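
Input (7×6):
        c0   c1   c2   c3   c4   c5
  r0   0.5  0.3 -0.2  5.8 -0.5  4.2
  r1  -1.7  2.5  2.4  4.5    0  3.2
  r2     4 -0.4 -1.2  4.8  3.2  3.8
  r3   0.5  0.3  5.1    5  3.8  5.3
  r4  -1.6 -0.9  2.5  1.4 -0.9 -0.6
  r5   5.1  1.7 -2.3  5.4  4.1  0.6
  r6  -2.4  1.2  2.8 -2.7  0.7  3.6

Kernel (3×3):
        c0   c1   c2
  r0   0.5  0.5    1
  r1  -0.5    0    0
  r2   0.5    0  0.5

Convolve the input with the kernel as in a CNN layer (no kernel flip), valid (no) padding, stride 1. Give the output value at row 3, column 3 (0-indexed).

12

The receptive field on the input at this output position is [5 3.8 5.3 / 1.4 -0.9 -0.6 / 5.4 4.1 0.6]. Elementwise product with the kernel and sum: 5·0.5 + 3.8·0.5 + 5.3·1 + 1.4·-0.5 + 5.4·0.5 + 0.6·0.5.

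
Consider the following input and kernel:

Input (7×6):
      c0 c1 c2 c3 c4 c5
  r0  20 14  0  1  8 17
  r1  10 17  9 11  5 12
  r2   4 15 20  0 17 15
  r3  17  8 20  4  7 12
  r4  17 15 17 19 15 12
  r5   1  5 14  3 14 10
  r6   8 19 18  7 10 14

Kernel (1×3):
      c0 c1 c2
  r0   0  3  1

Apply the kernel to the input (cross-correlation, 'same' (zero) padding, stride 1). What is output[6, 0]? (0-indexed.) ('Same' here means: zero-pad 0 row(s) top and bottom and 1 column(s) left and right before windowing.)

43

The receptive field on the zero-padded input at this output position is [0 8 19]. Elementwise product with the kernel and sum: 8·3 + 19·1.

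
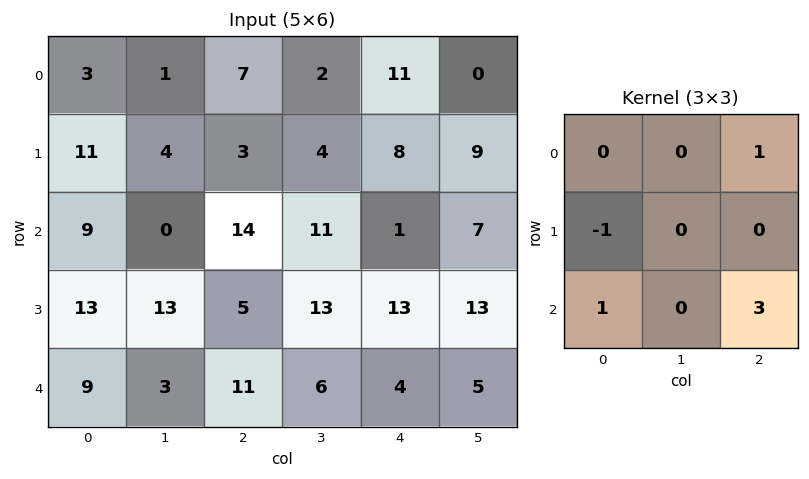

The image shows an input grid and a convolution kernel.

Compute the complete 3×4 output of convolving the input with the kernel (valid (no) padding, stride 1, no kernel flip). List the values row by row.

47 31 25 28
22 56 38 50
43 19 19 15

Output[0,0]: The receptive field on the input at this output position is [3 1 7 / 11 4 3 / 9 0 14]. Elementwise product with the kernel and sum: 7·1 + 11·-1 + 9·1 + 14·3.
Output[0,1]: The receptive field on the input at this output position is [1 7 2 / 4 3 4 / 0 14 11]. Elementwise product with the kernel and sum: 2·1 + 4·-1 + 0·1 + 11·3.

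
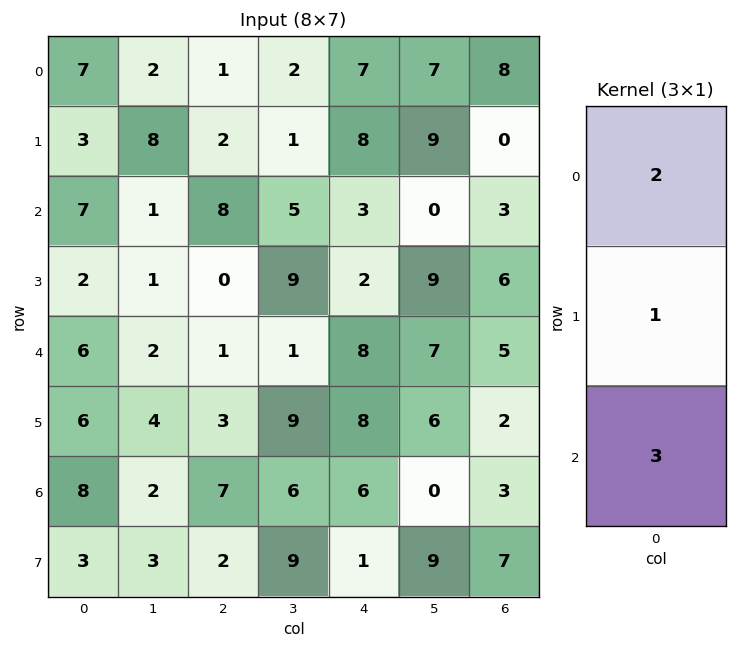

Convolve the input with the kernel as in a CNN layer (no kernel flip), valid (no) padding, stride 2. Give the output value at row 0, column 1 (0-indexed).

The receptive field on the input at this output position is [1 / 2 / 8]. Elementwise product with the kernel and sum: 1·2 + 2·1 + 8·3.

28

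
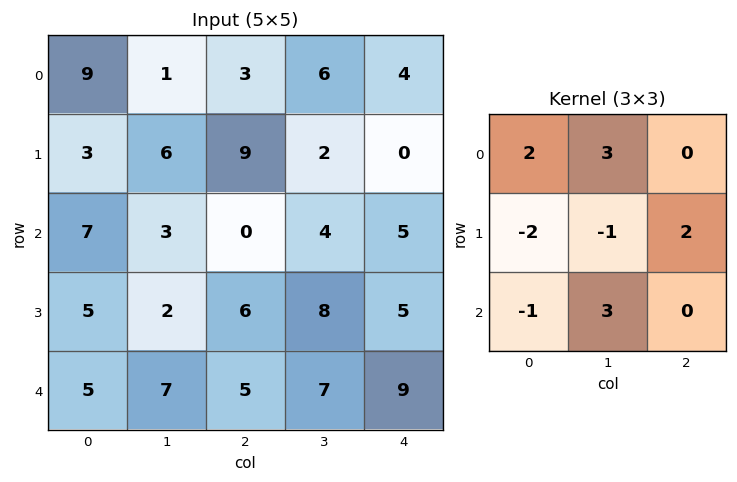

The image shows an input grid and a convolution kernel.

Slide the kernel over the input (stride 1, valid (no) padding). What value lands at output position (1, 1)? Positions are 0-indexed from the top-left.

The receptive field on the input at this output position is [6 9 2 / 3 0 4 / 2 6 8]. Elementwise product with the kernel and sum: 6·2 + 9·3 + 3·-2 + 0·-1 + 4·2 + 2·-1 + 6·3.

57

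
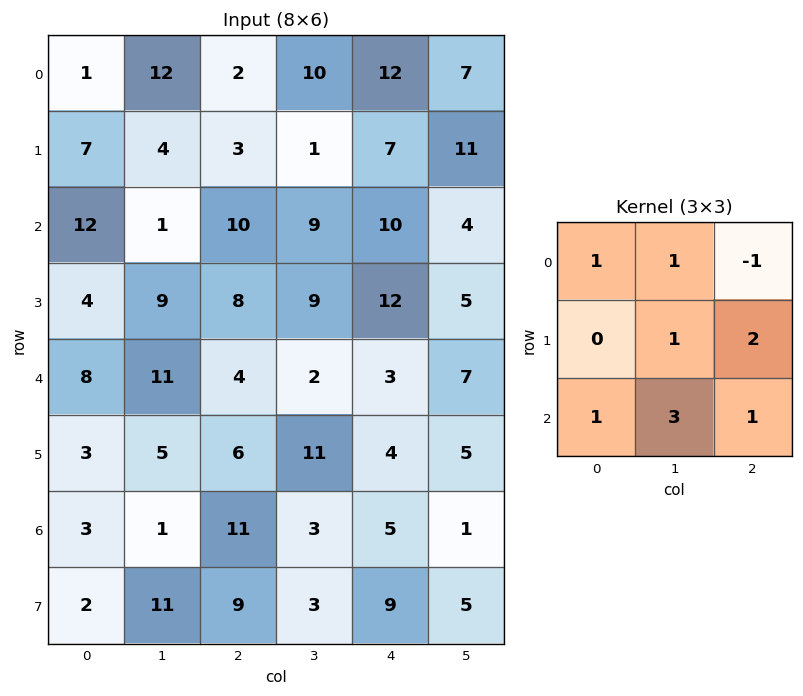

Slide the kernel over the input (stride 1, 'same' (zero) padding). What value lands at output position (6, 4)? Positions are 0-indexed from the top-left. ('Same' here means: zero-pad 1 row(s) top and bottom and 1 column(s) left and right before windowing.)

The receptive field on the zero-padded input at this output position is [11 4 5 / 3 5 1 / 3 9 5]. Elementwise product with the kernel and sum: 11·1 + 4·1 + 5·-1 + 5·1 + 1·2 + 3·1 + 9·3 + 5·1.

52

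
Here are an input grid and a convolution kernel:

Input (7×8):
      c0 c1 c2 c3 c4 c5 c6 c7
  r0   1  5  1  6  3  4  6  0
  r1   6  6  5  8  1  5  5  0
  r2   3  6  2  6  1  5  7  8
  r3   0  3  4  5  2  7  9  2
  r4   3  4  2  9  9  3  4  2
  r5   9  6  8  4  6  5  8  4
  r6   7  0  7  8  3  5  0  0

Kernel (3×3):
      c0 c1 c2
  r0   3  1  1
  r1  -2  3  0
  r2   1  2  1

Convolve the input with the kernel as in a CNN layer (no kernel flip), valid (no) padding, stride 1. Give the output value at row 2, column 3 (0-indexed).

50

The receptive field on the input at this output position is [6 1 5 / 5 2 7 / 9 9 3]. Elementwise product with the kernel and sum: 6·3 + 1·1 + 5·1 + 5·-2 + 2·3 + 9·1 + 9·2 + 3·1.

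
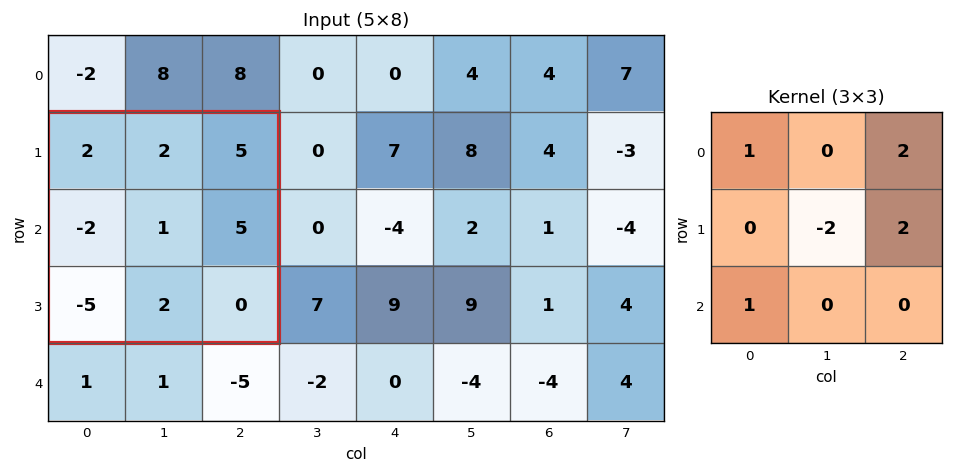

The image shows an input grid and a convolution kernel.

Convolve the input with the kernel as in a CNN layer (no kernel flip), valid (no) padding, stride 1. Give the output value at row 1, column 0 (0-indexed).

The receptive field on the input at this output position is [2 2 5 / -2 1 5 / -5 2 0]. Elementwise product with the kernel and sum: 2·1 + 5·2 + 1·-2 + 5·2 + -5·1.

15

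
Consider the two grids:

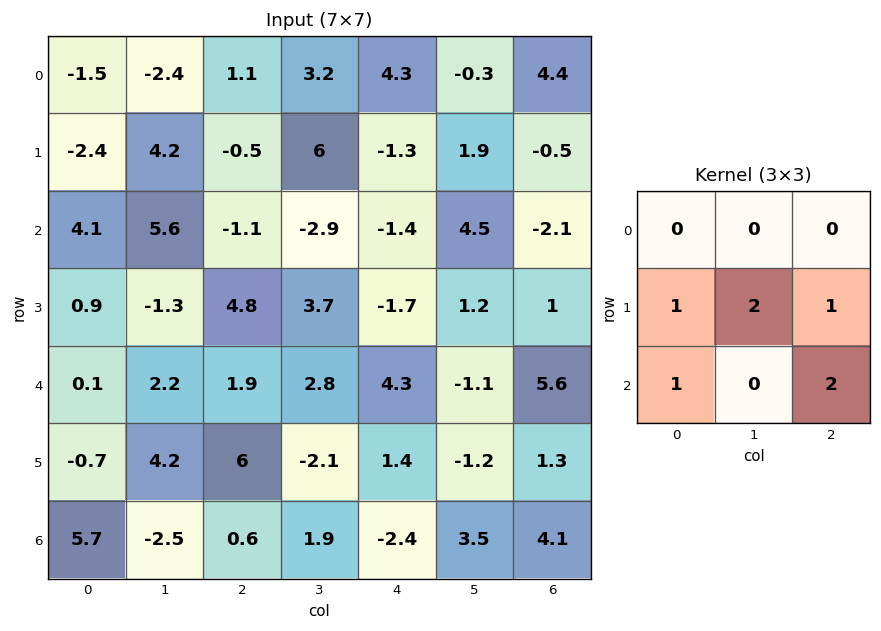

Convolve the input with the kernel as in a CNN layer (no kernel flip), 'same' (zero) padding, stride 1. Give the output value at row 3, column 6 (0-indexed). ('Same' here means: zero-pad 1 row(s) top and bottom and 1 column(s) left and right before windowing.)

The receptive field on the zero-padded input at this output position is [4.5 -2.1 0 / 1.2 1 0 / -1.1 5.6 0]. Elementwise product with the kernel and sum: 1.2·1 + 1·2 + 0·1 + -1.1·1 + 0·2.

2.1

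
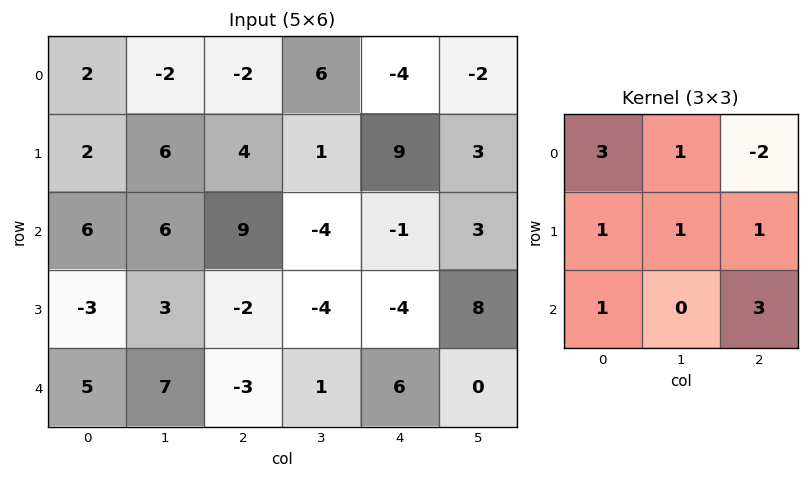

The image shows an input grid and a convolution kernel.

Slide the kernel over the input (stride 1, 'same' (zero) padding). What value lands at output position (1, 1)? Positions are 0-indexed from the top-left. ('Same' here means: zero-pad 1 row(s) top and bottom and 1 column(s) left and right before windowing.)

53

The receptive field on the zero-padded input at this output position is [2 -2 -2 / 2 6 4 / 6 6 9]. Elementwise product with the kernel and sum: 2·3 + -2·1 + -2·-2 + 2·1 + 6·1 + 4·1 + 6·1 + 9·3.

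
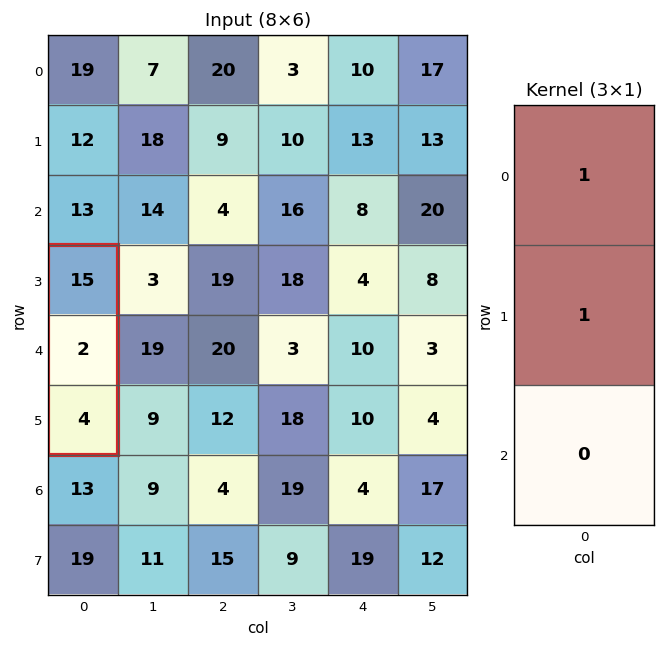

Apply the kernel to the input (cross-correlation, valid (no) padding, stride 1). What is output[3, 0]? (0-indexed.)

The receptive field on the input at this output position is [15 / 2 / 4]. Elementwise product with the kernel and sum: 15·1 + 2·1.

17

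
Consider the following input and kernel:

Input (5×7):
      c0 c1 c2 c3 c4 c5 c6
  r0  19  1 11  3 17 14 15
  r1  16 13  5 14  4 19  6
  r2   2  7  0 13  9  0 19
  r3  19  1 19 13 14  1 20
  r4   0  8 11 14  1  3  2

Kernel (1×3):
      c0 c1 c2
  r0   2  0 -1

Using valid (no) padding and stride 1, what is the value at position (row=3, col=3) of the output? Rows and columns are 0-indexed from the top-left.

25

The receptive field on the input at this output position is [13 14 1]. Elementwise product with the kernel and sum: 13·2 + 1·-1.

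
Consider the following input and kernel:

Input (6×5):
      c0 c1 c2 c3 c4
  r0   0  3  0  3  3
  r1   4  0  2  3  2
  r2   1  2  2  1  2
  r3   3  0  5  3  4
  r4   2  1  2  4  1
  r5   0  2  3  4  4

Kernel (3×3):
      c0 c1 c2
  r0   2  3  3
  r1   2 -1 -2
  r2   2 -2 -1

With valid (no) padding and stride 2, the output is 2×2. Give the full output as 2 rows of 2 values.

Output[0,0]: The receptive field on the input at this output position is [0 3 0 / 4 0 2 / 1 2 2]. Elementwise product with the kernel and sum: 0·2 + 3·3 + 0·3 + 4·2 + 0·-1 + 2·-2 + 1·2 + 2·-2 + 2·-1.
Output[0,1]: The receptive field on the input at this output position is [0 3 3 / 2 3 2 / 2 1 2]. Elementwise product with the kernel and sum: 0·2 + 3·3 + 3·3 + 2·2 + 3·-1 + 2·-2 + 2·2 + 1·-2 + 2·-1.

9 15
10 7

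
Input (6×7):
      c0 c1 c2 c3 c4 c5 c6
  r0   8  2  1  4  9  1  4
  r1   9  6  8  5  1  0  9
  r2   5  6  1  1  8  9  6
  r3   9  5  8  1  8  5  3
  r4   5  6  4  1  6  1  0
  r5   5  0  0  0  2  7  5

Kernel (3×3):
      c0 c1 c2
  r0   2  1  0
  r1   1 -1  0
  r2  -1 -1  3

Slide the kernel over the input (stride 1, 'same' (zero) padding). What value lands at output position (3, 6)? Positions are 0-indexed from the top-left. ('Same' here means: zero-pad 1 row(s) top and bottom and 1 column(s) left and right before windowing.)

The receptive field on the zero-padded input at this output position is [9 6 0 / 5 3 0 / 1 0 0]. Elementwise product with the kernel and sum: 9·2 + 6·1 + 5·1 + 3·-1 + 1·-1 + 0·-1 + 0·3.

25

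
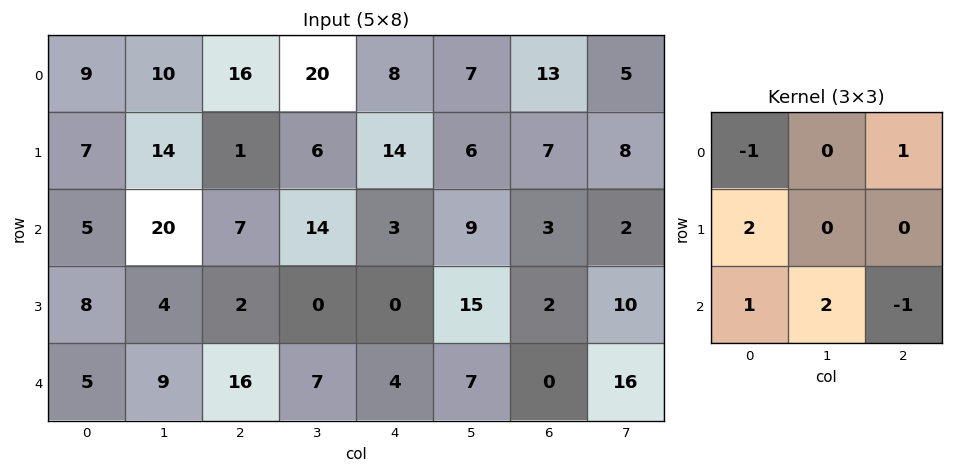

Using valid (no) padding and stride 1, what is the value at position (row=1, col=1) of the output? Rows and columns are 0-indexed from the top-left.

The receptive field on the input at this output position is [14 1 6 / 20 7 14 / 4 2 0]. Elementwise product with the kernel and sum: 14·-1 + 6·1 + 20·2 + 4·1 + 2·2 + 0·-1.

40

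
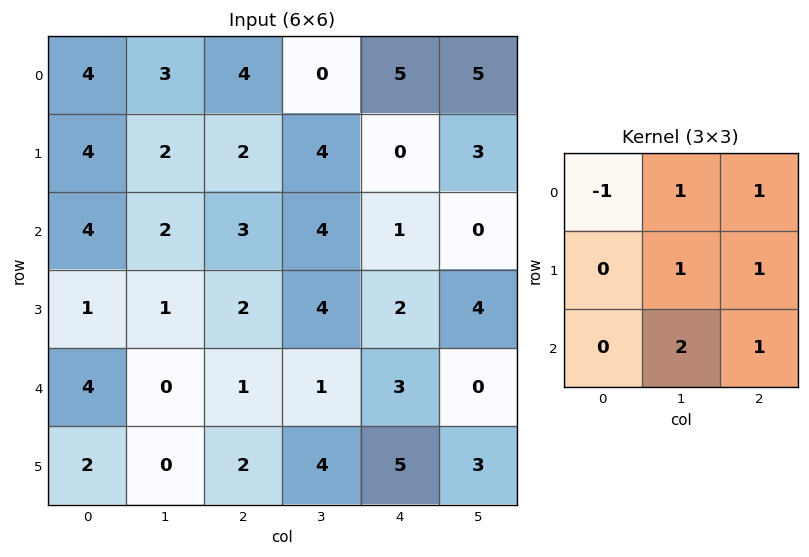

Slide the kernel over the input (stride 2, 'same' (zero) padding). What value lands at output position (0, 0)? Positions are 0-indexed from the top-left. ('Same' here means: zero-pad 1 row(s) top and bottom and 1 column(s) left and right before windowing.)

The receptive field on the zero-padded input at this output position is [0 0 0 / 0 4 3 / 0 4 2]. Elementwise product with the kernel and sum: 0·-1 + 0·1 + 0·1 + 4·1 + 3·1 + 4·2 + 2·1.

17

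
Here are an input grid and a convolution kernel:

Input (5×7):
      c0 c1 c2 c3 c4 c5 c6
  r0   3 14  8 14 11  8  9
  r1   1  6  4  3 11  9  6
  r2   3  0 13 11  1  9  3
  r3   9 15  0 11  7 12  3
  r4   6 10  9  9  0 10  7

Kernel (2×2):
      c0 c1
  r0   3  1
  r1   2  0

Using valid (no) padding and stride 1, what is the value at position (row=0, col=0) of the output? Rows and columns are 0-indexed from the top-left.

25

The receptive field on the input at this output position is [3 14 / 1 6]. Elementwise product with the kernel and sum: 3·3 + 14·1 + 1·2.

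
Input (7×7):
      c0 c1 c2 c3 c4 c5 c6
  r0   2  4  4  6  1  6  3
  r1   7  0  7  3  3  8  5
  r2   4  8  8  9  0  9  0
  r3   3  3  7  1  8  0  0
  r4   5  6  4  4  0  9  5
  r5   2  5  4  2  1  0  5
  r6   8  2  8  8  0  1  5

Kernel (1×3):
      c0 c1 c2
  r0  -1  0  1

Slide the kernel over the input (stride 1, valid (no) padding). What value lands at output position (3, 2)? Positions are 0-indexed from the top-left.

The receptive field on the input at this output position is [7 1 8]. Elementwise product with the kernel and sum: 7·-1 + 8·1.

1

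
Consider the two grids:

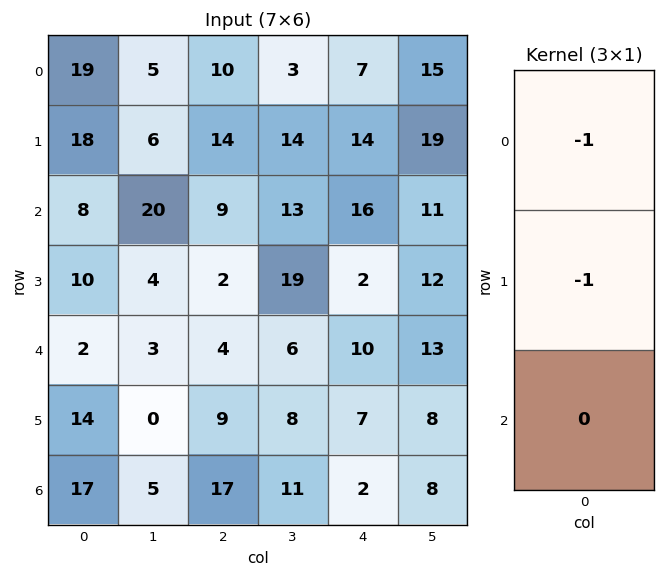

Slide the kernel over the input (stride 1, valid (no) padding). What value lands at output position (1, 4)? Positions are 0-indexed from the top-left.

The receptive field on the input at this output position is [14 / 16 / 2]. Elementwise product with the kernel and sum: 14·-1 + 16·-1.

-30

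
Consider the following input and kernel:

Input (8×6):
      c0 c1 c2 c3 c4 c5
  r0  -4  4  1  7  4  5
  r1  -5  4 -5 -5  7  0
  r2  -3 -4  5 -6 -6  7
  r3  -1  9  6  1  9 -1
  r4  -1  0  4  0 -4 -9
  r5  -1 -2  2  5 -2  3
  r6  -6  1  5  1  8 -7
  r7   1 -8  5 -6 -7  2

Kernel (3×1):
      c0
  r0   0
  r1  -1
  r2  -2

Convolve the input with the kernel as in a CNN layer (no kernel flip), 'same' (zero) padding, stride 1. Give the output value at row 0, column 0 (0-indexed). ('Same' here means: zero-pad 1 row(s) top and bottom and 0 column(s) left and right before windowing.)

14

The receptive field on the zero-padded input at this output position is [0 / -4 / -5]. Elementwise product with the kernel and sum: -4·-1 + -5·-2.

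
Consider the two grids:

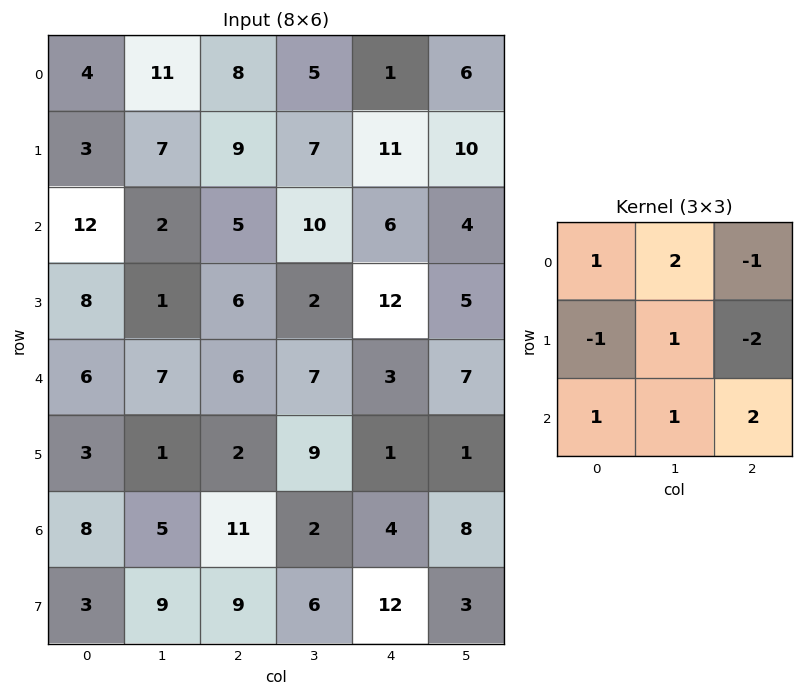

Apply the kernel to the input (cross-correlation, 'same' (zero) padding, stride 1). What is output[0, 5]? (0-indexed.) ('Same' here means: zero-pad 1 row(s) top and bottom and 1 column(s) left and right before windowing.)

The receptive field on the zero-padded input at this output position is [0 0 0 / 1 6 0 / 11 10 0]. Elementwise product with the kernel and sum: 0·1 + 0·2 + 0·-1 + 1·-1 + 6·1 + 0·-2 + 11·1 + 10·1 + 0·2.

26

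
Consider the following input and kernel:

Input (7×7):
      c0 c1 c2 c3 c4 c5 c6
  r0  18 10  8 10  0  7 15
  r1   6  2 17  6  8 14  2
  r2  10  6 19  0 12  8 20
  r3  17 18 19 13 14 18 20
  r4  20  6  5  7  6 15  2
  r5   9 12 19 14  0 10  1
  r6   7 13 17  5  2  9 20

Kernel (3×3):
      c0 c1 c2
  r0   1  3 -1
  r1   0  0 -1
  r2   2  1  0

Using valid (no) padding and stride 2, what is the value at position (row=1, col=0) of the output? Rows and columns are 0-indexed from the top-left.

36

The receptive field on the input at this output position is [10 6 19 / 17 18 19 / 20 6 5]. Elementwise product with the kernel and sum: 10·1 + 6·3 + 19·-1 + 19·-1 + 20·2 + 6·1.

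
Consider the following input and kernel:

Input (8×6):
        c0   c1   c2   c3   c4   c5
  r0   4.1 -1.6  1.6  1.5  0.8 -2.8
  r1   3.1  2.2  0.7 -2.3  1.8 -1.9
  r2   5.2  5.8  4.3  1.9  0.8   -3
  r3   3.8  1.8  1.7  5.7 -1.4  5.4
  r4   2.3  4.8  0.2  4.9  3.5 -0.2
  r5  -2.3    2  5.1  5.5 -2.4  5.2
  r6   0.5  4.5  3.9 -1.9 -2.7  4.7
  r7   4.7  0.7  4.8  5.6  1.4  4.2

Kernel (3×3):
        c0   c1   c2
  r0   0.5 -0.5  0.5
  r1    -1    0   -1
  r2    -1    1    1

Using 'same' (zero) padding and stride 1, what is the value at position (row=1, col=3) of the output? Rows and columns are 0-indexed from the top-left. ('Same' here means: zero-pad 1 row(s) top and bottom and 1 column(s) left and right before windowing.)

The receptive field on the zero-padded input at this output position is [1.6 1.5 0.8 / 0.7 -2.3 1.8 / 4.3 1.9 0.8]. Elementwise product with the kernel and sum: 1.6·0.5 + 1.5·-0.5 + 0.8·0.5 + 0.7·-1 + 1.8·-1 + 4.3·-1 + 1.9·1 + 0.8·1.

-3.65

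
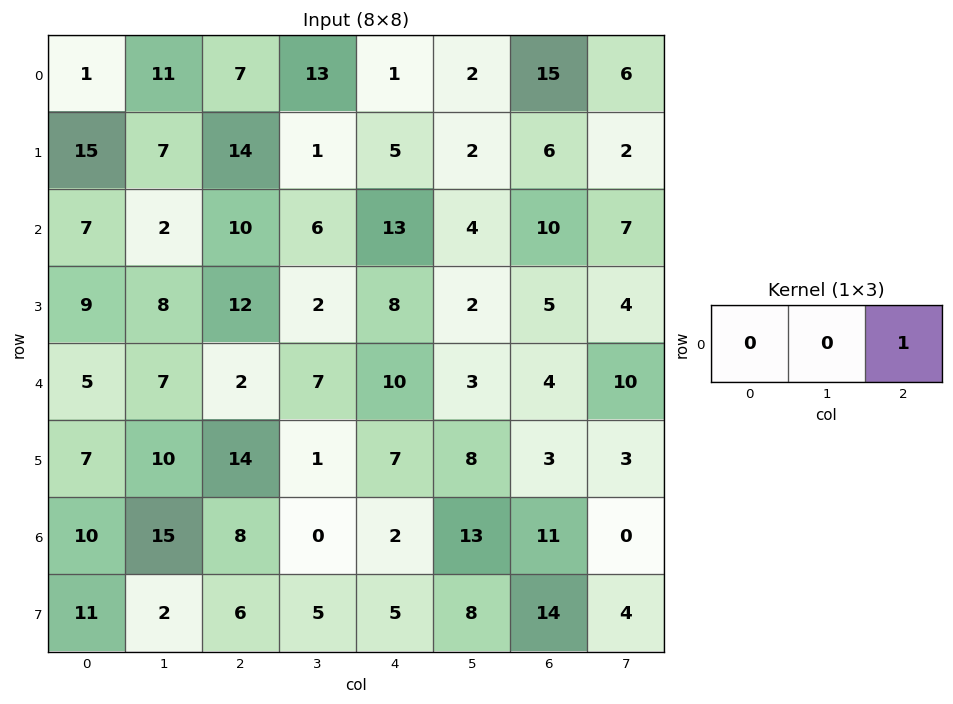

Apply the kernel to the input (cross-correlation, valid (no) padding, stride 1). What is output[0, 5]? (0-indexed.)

6

The receptive field on the input at this output position is [2 15 6]. Elementwise product with the kernel and sum: 6·1.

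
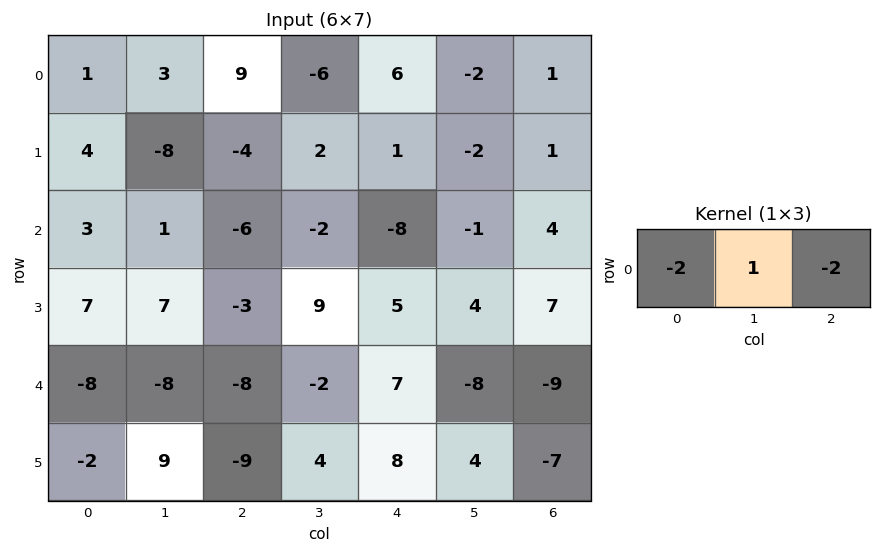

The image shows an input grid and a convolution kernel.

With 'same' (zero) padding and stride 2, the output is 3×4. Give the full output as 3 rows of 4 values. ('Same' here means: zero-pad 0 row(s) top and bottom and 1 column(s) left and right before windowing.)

Output[0,0]: The receptive field on the zero-padded input at this output position is [0 1 3]. Elementwise product with the kernel and sum: 0·-2 + 1·1 + 3·-2.
Output[0,1]: The receptive field on the zero-padded input at this output position is [3 9 -6]. Elementwise product with the kernel and sum: 3·-2 + 9·1 + -6·-2.

-5 15 22 5
1 -4 -2 6
8 12 27 7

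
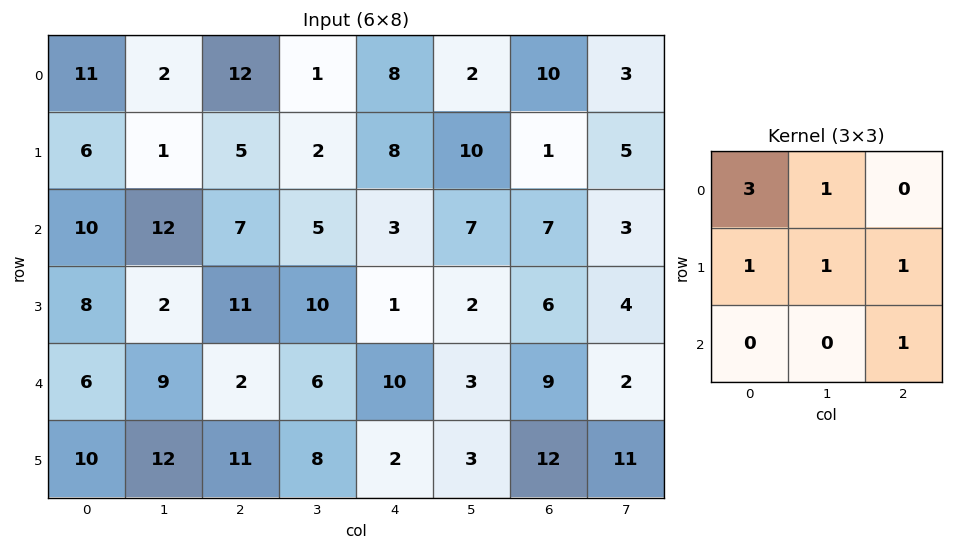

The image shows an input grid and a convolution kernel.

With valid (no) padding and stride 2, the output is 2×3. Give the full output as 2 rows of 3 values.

54 55 52
65 58 34

Output[0,0]: The receptive field on the input at this output position is [11 2 12 / 6 1 5 / 10 12 7]. Elementwise product with the kernel and sum: 11·3 + 2·1 + 6·1 + 1·1 + 5·1 + 7·1.
Output[0,1]: The receptive field on the input at this output position is [12 1 8 / 5 2 8 / 7 5 3]. Elementwise product with the kernel and sum: 12·3 + 1·1 + 5·1 + 2·1 + 8·1 + 3·1.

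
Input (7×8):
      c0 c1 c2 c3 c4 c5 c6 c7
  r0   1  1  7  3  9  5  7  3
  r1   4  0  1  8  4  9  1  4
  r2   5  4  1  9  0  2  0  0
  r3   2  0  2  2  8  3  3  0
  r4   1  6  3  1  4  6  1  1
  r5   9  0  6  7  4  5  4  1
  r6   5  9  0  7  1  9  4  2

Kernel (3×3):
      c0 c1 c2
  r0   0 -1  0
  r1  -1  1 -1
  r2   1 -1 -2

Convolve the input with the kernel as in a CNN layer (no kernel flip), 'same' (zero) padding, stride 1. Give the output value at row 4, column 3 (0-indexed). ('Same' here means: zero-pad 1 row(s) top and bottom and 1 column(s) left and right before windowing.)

-17

The receptive field on the zero-padded input at this output position is [2 2 8 / 3 1 4 / 6 7 4]. Elementwise product with the kernel and sum: 2·-1 + 3·-1 + 1·1 + 4·-1 + 6·1 + 7·-1 + 4·-2.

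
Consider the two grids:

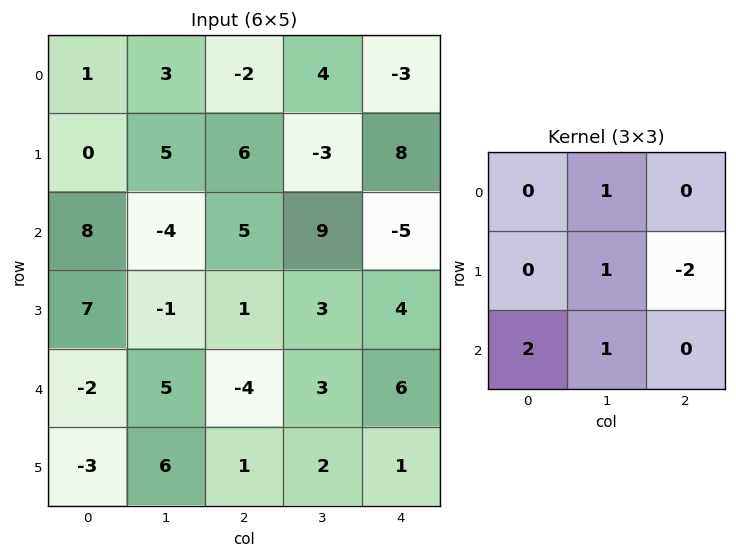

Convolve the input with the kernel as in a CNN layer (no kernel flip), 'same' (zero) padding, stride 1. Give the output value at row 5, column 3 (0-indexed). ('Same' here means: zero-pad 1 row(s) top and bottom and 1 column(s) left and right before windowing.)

The receptive field on the zero-padded input at this output position is [-4 3 6 / 1 2 1 / 0 0 0]. Elementwise product with the kernel and sum: 3·1 + 2·1 + 1·-2 + 0·2 + 0·1.

3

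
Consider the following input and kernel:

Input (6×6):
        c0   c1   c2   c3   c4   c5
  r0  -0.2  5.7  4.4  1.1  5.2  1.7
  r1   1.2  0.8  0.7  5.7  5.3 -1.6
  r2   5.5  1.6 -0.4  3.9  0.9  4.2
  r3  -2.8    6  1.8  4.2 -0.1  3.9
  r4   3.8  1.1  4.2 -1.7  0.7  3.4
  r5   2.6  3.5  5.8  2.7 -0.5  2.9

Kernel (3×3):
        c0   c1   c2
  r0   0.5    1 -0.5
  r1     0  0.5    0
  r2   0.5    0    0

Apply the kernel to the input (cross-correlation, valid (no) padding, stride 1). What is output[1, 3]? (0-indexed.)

11.5

The receptive field on the input at this output position is [5.7 5.3 -1.6 / 3.9 0.9 4.2 / 4.2 -0.1 3.9]. Elementwise product with the kernel and sum: 5.7·0.5 + 5.3·1 + -1.6·-0.5 + 0.9·0.5 + 4.2·0.5.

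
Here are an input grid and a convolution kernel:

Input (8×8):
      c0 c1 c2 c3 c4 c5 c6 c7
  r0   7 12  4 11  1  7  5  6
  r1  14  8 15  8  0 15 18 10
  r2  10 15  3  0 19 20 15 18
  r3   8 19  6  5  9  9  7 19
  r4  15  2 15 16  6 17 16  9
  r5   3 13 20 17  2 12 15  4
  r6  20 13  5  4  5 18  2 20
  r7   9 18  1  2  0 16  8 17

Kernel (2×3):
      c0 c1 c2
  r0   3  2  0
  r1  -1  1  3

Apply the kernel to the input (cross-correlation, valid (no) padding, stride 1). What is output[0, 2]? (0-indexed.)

The receptive field on the input at this output position is [4 11 1 / 15 8 0]. Elementwise product with the kernel and sum: 4·3 + 11·2 + 15·-1 + 8·1 + 0·3.

27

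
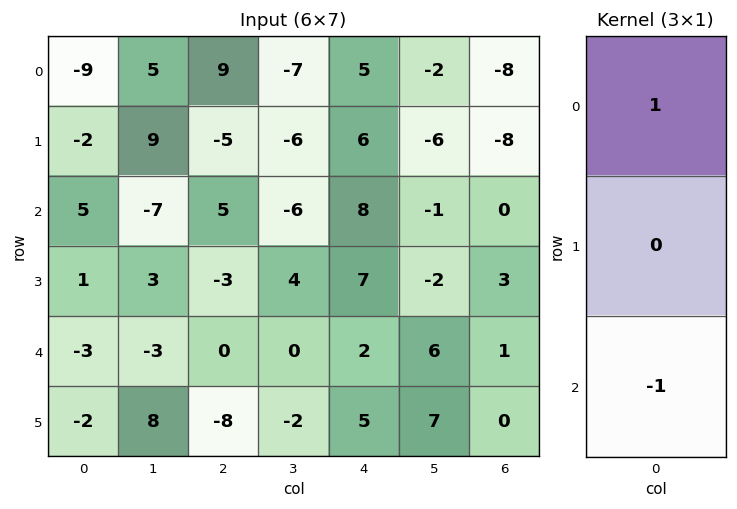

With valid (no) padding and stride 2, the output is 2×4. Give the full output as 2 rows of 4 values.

Output[0,0]: The receptive field on the input at this output position is [-9 / -2 / 5]. Elementwise product with the kernel and sum: -9·1 + 5·-1.
Output[0,1]: The receptive field on the input at this output position is [9 / -5 / 5]. Elementwise product with the kernel and sum: 9·1 + 5·-1.

-14 4 -3 -8
8 5 6 -1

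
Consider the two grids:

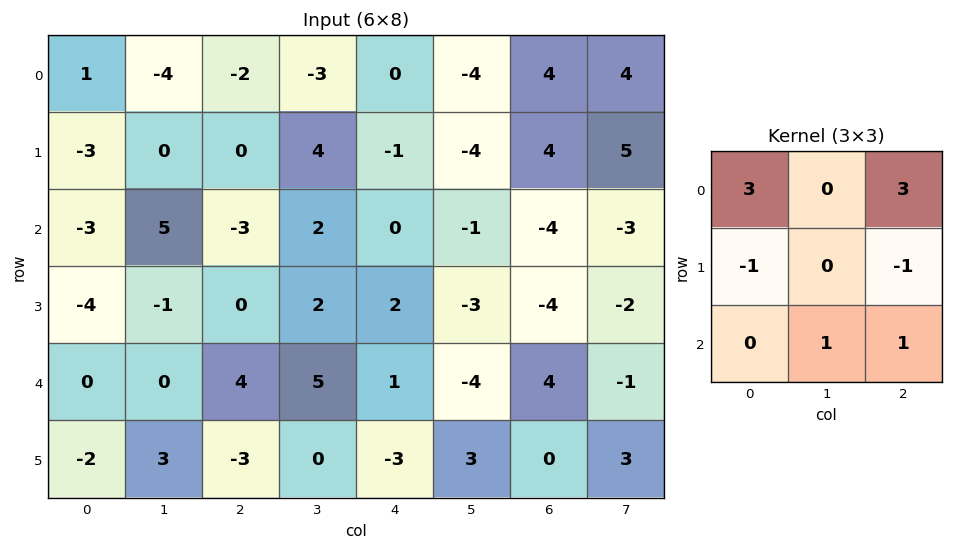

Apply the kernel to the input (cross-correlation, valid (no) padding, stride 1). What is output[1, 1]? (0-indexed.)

7

The receptive field on the input at this output position is [0 0 4 / 5 -3 2 / -1 0 2]. Elementwise product with the kernel and sum: 0·3 + 4·3 + 5·-1 + 2·-1 + 0·1 + 2·1.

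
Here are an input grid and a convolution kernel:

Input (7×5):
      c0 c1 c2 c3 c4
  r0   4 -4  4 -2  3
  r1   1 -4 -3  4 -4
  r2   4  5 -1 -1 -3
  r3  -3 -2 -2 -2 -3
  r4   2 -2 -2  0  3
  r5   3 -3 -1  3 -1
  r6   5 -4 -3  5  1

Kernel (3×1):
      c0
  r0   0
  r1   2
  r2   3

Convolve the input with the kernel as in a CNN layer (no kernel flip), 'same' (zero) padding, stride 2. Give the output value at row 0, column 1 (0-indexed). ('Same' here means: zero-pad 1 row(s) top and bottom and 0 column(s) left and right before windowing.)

The receptive field on the zero-padded input at this output position is [0 / 4 / -3]. Elementwise product with the kernel and sum: 4·2 + -3·3.

-1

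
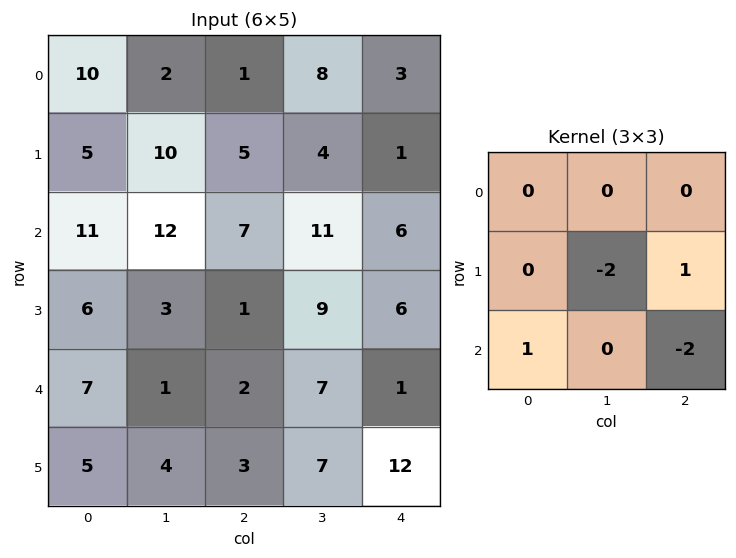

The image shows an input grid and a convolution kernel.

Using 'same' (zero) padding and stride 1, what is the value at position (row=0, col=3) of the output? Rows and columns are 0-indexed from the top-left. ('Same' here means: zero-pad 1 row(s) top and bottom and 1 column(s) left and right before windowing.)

The receptive field on the zero-padded input at this output position is [0 0 0 / 1 8 3 / 5 4 1]. Elementwise product with the kernel and sum: 8·-2 + 3·1 + 5·1 + 1·-2.

-10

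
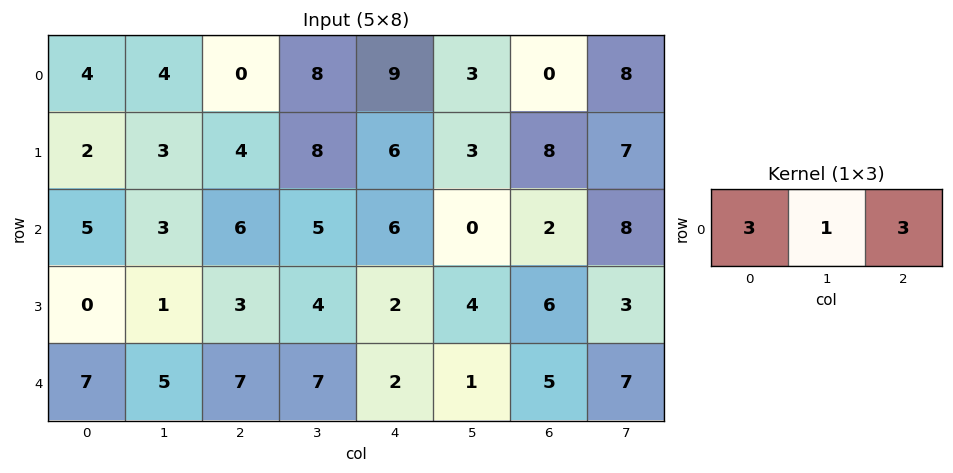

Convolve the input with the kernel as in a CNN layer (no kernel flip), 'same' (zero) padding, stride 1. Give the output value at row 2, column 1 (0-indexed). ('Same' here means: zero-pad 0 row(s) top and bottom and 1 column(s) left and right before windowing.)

The receptive field on the zero-padded input at this output position is [5 3 6]. Elementwise product with the kernel and sum: 5·3 + 3·1 + 6·3.

36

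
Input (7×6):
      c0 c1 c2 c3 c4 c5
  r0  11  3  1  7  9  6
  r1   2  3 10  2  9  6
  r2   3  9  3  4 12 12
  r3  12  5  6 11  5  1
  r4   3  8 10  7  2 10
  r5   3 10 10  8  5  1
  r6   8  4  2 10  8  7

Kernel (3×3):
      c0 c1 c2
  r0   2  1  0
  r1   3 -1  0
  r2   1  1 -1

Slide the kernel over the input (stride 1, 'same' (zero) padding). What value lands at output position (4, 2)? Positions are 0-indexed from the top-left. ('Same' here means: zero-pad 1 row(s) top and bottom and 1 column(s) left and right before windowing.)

The receptive field on the zero-padded input at this output position is [5 6 11 / 8 10 7 / 10 10 8]. Elementwise product with the kernel and sum: 5·2 + 6·1 + 8·3 + 10·-1 + 10·1 + 10·1 + 8·-1.

42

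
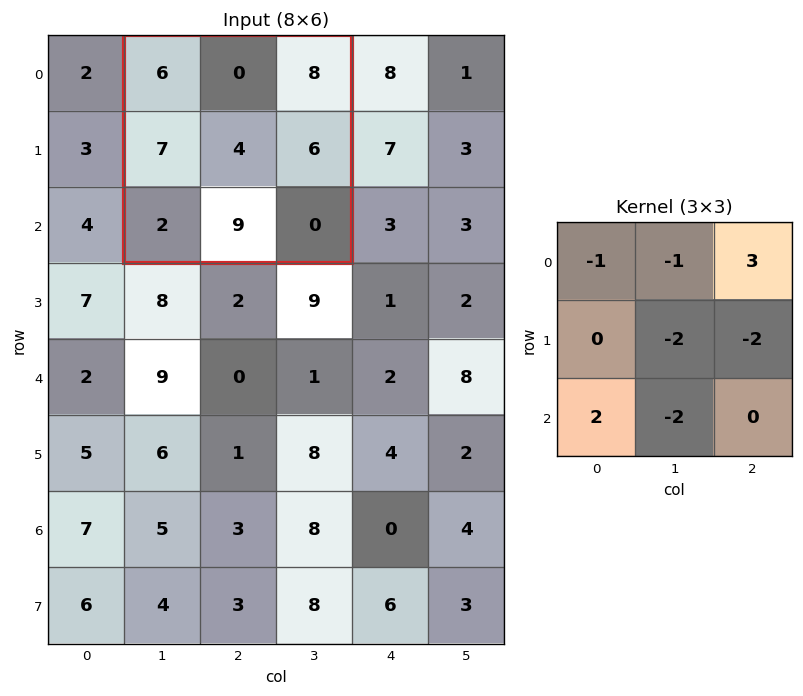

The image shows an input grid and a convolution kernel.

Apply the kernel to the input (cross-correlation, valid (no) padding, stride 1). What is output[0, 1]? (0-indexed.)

The receptive field on the input at this output position is [6 0 8 / 7 4 6 / 2 9 0]. Elementwise product with the kernel and sum: 6·-1 + 0·-1 + 8·3 + 4·-2 + 6·-2 + 2·2 + 9·-2.

-16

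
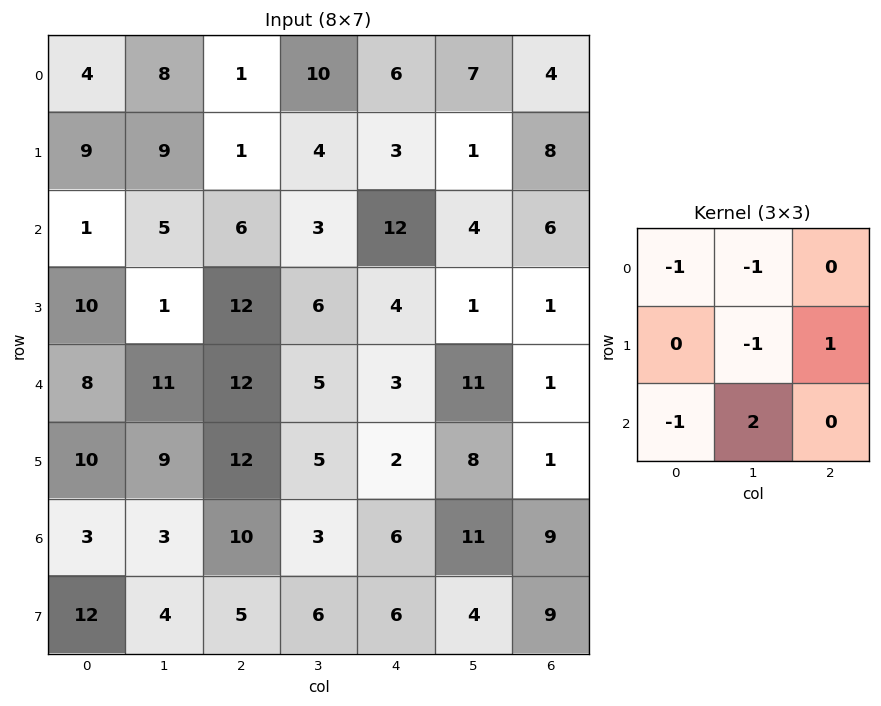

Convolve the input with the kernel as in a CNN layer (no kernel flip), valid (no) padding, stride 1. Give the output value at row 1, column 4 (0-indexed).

-4

The receptive field on the input at this output position is [3 1 8 / 12 4 6 / 4 1 1]. Elementwise product with the kernel and sum: 3·-1 + 1·-1 + 4·-1 + 6·1 + 4·-1 + 1·2.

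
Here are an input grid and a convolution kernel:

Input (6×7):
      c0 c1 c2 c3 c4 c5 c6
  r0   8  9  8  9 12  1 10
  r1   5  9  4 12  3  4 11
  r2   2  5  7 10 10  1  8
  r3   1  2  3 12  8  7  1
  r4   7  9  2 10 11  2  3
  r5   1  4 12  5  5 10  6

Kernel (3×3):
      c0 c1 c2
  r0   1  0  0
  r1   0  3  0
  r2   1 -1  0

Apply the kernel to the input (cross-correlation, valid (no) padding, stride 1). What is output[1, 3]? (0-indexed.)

The receptive field on the input at this output position is [12 3 4 / 10 10 1 / 12 8 7]. Elementwise product with the kernel and sum: 12·1 + 10·3 + 12·1 + 8·-1.

46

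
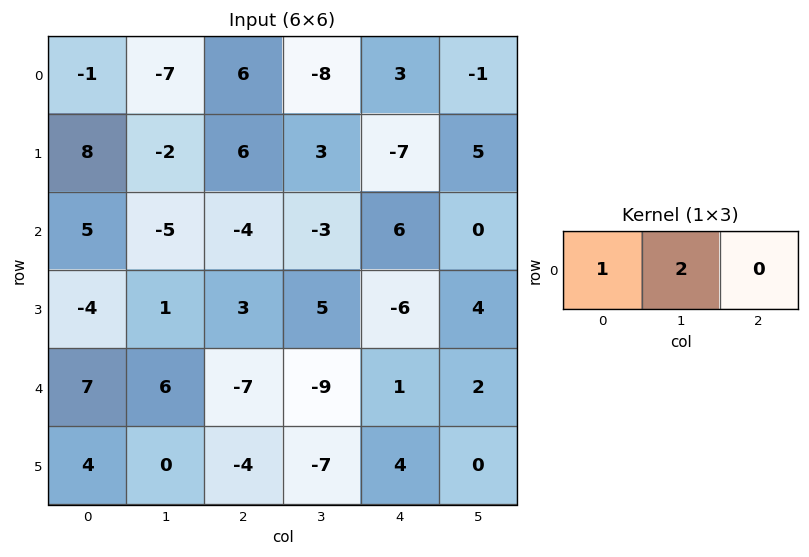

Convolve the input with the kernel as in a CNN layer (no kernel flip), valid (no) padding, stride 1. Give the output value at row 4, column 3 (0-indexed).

The receptive field on the input at this output position is [-9 1 2]. Elementwise product with the kernel and sum: -9·1 + 1·2.

-7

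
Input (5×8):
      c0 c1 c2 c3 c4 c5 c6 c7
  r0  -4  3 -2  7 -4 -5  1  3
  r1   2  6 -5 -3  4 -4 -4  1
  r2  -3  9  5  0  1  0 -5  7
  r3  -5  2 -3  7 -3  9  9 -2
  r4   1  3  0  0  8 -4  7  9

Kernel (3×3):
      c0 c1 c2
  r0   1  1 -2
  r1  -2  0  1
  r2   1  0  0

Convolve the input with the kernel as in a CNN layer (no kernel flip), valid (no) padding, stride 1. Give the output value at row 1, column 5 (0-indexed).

6

The receptive field on the input at this output position is [-4 -4 1 / 0 -5 7 / 9 9 -2]. Elementwise product with the kernel and sum: -4·1 + -4·1 + 1·-2 + 0·-2 + 7·1 + 9·1.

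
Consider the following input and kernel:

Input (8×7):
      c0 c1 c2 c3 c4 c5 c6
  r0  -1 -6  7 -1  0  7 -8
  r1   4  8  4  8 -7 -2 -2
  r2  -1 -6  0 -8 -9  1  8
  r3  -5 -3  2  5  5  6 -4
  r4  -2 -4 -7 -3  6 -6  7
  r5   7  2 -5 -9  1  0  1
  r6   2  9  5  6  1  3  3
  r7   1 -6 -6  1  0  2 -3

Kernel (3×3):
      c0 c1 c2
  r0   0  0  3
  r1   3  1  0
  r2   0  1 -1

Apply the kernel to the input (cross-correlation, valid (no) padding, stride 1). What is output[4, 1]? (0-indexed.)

The receptive field on the input at this output position is [-4 -7 -3 / 2 -5 -9 / 9 5 6]. Elementwise product with the kernel and sum: -3·3 + 2·3 + -5·1 + 5·1 + 6·-1.

-9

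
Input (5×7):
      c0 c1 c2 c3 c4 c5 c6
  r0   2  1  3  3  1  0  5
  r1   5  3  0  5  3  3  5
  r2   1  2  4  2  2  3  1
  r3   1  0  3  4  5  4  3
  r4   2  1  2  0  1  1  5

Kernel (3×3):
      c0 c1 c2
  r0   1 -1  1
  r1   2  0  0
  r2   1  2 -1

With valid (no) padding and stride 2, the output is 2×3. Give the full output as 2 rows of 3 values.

Output[0,0]: The receptive field on the input at this output position is [2 1 3 / 5 3 0 / 1 2 4]. Elementwise product with the kernel and sum: 2·1 + 1·-1 + 3·1 + 5·2 + 1·1 + 2·2 + 4·-1.

15 7 19
7 11 8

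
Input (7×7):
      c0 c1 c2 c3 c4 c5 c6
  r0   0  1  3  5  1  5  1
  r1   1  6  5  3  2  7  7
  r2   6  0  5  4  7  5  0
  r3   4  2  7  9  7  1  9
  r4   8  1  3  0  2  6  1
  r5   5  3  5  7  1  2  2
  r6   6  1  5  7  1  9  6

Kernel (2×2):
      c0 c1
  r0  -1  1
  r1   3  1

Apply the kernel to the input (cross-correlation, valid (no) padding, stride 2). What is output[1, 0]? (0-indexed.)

8

The receptive field on the input at this output position is [6 0 / 4 2]. Elementwise product with the kernel and sum: 6·-1 + 0·1 + 4·3 + 2·1.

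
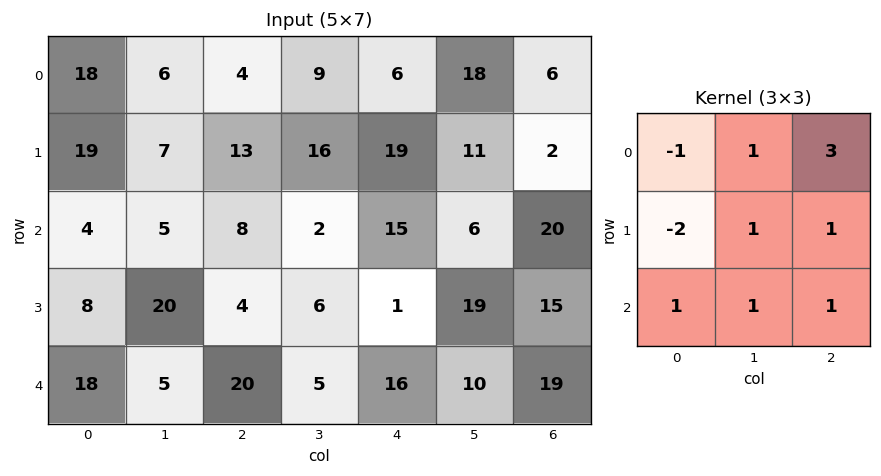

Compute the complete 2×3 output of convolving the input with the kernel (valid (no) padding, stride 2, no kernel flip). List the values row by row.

Output[0,0]: The receptive field on the input at this output position is [18 6 4 / 19 7 13 / 4 5 8]. Elementwise product with the kernel and sum: 18·-1 + 6·1 + 4·3 + 19·-2 + 7·1 + 13·1 + 4·1 + 5·1 + 8·1.
Output[0,1]: The receptive field on the input at this output position is [4 9 6 / 13 16 19 / 8 2 15]. Elementwise product with the kernel and sum: 4·-1 + 9·1 + 6·3 + 13·-2 + 16·1 + 19·1 + 8·1 + 2·1 + 15·1.

-1 57 46
76 79 128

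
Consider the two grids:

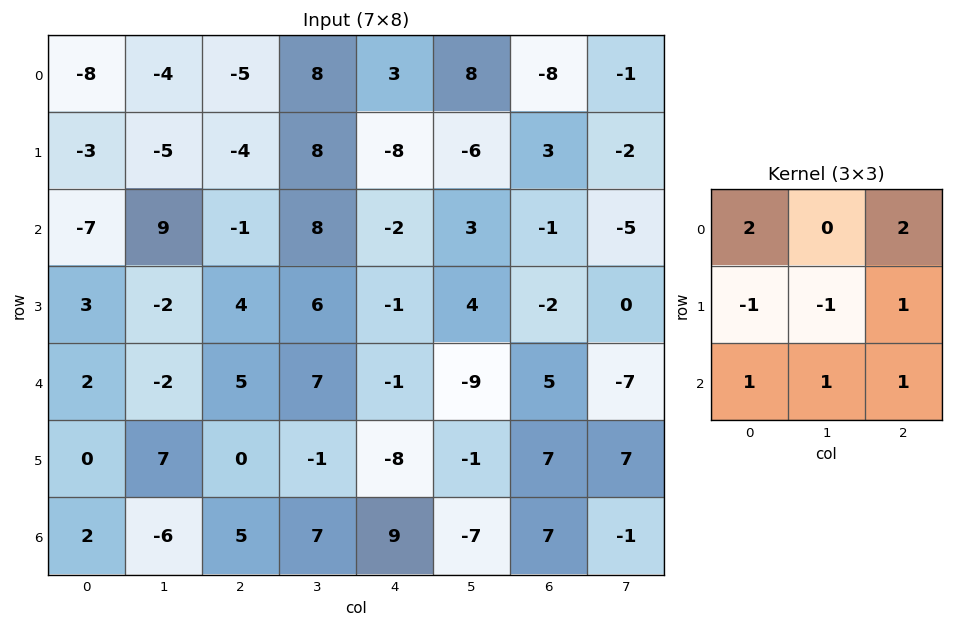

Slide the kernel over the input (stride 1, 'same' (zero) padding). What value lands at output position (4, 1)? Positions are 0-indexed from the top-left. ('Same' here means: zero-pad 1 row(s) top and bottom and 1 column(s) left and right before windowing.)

26

The receptive field on the zero-padded input at this output position is [3 -2 4 / 2 -2 5 / 0 7 0]. Elementwise product with the kernel and sum: 3·2 + 4·2 + 2·-1 + -2·-1 + 5·1 + 0·1 + 7·1 + 0·1.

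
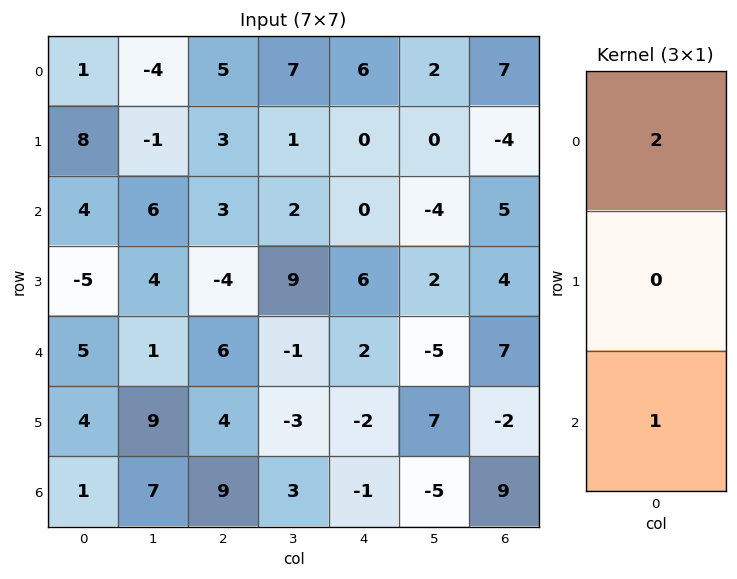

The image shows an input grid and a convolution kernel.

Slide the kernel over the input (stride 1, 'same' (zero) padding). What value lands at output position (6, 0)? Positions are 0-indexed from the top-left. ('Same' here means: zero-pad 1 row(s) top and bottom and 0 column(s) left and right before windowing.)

8

The receptive field on the zero-padded input at this output position is [4 / 1 / 0]. Elementwise product with the kernel and sum: 4·2 + 0·1.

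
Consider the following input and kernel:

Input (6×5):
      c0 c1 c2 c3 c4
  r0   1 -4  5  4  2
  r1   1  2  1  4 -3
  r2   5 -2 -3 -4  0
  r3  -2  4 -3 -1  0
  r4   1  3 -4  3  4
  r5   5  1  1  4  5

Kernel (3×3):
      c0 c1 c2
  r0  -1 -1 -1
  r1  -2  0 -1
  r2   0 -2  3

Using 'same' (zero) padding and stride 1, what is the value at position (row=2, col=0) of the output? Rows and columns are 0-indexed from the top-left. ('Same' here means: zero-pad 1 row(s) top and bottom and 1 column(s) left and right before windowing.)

15

The receptive field on the zero-padded input at this output position is [0 1 2 / 0 5 -2 / 0 -2 4]. Elementwise product with the kernel and sum: 0·-1 + 1·-1 + 2·-1 + 0·-2 + -2·-1 + -2·-2 + 4·3.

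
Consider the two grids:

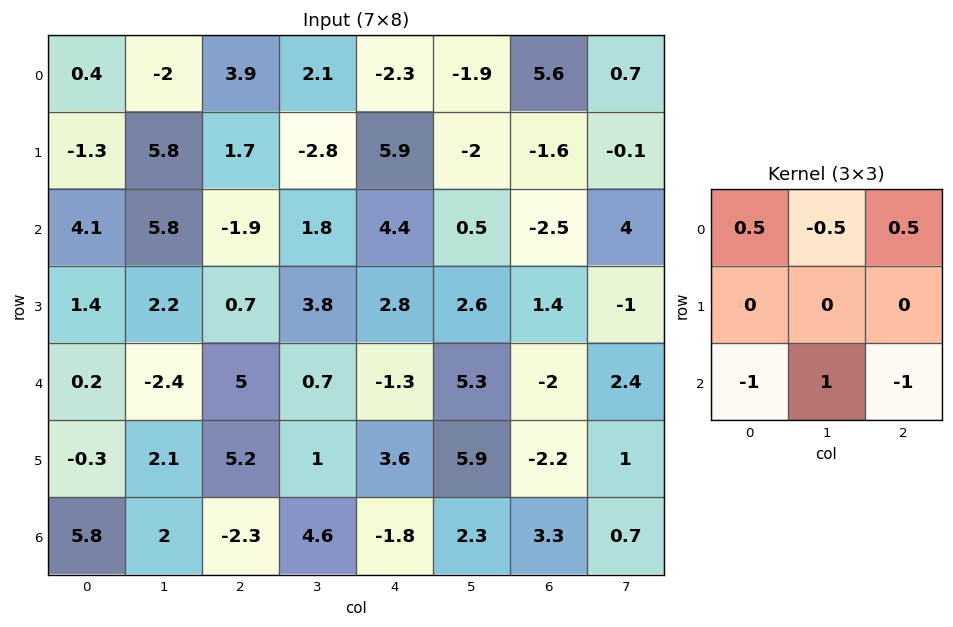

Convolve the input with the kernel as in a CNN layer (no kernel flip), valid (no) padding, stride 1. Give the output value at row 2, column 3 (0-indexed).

The receptive field on the input at this output position is [1.8 4.4 0.5 / 3.8 2.8 2.6 / 0.7 -1.3 5.3]. Elementwise product with the kernel and sum: 1.8·0.5 + 4.4·-0.5 + 0.5·0.5 + 0.7·-1 + -1.3·1 + 5.3·-1.

-8.35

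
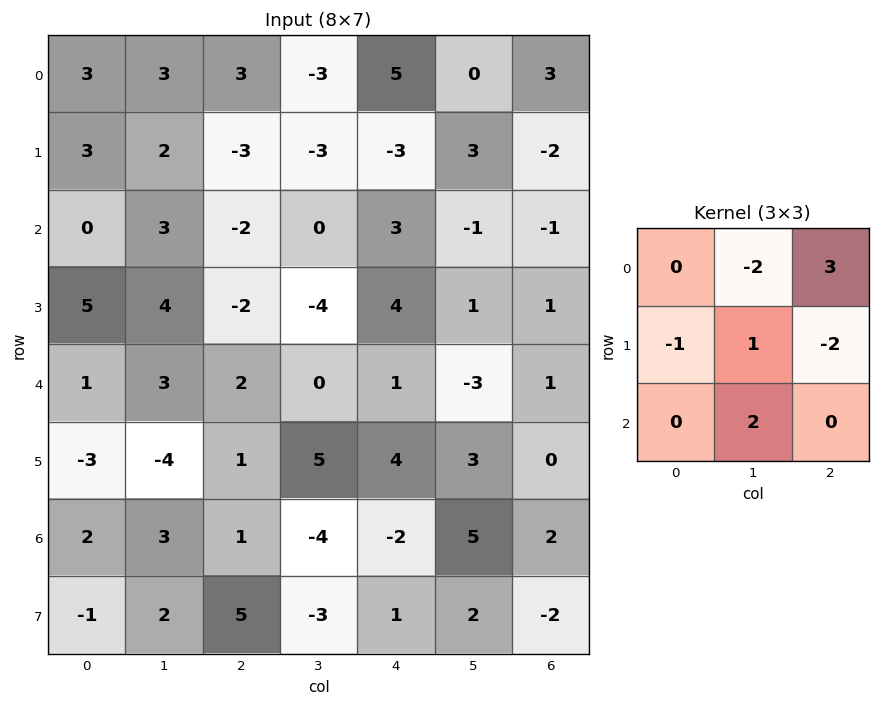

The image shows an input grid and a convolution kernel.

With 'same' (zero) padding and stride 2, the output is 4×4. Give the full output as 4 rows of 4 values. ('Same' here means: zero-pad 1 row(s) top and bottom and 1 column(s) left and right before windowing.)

3 0 2 -1
4 -12 28 6
-9 -7 10 2
-12 29 -5 -7

Output[0,0]: The receptive field on the zero-padded input at this output position is [0 0 0 / 0 3 3 / 0 3 2]. Elementwise product with the kernel and sum: 0·-2 + 0·3 + 0·-1 + 3·1 + 3·-2 + 3·2.
Output[0,1]: The receptive field on the zero-padded input at this output position is [0 0 0 / 3 3 -3 / 2 -3 -3]. Elementwise product with the kernel and sum: 0·-2 + 0·3 + 3·-1 + 3·1 + -3·-2 + -3·2.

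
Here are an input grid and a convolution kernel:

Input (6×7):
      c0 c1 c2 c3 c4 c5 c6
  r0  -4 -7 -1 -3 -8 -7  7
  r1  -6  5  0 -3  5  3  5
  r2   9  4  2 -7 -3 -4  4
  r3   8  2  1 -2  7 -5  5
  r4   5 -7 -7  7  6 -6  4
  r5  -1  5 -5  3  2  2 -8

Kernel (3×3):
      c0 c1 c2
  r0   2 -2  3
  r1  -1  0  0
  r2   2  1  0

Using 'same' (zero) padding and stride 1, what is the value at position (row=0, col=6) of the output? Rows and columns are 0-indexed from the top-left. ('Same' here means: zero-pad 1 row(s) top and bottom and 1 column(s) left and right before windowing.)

18

The receptive field on the zero-padded input at this output position is [0 0 0 / -7 7 0 / 3 5 0]. Elementwise product with the kernel and sum: 0·2 + 0·-2 + 0·3 + -7·-1 + 3·2 + 5·1.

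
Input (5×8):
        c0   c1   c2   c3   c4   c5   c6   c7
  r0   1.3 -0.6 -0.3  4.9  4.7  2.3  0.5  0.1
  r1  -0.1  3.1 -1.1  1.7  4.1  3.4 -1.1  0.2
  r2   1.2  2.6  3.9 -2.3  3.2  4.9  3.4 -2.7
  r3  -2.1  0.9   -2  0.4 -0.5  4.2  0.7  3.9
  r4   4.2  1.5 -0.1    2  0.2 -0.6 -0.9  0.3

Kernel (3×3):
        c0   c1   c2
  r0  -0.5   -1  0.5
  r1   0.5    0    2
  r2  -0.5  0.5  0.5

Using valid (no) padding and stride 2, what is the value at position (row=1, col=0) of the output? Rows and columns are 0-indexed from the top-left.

-7.7

The receptive field on the input at this output position is [1.2 2.6 3.9 / -2.1 0.9 -2 / 4.2 1.5 -0.1]. Elementwise product with the kernel and sum: 1.2·-0.5 + 2.6·-1 + 3.9·0.5 + -2.1·0.5 + -2·2 + 4.2·-0.5 + 1.5·0.5 + -0.1·0.5.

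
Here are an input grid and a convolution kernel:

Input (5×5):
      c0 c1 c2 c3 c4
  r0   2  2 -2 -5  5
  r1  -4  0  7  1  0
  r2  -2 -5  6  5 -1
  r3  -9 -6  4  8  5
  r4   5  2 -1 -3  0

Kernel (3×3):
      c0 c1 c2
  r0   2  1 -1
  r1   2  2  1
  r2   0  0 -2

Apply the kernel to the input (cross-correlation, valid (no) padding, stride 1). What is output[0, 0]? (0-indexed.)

-5

The receptive field on the input at this output position is [2 2 -2 / -4 0 7 / -2 -5 6]. Elementwise product with the kernel and sum: 2·2 + 2·1 + -2·-1 + -4·2 + 0·2 + 7·1 + 6·-2.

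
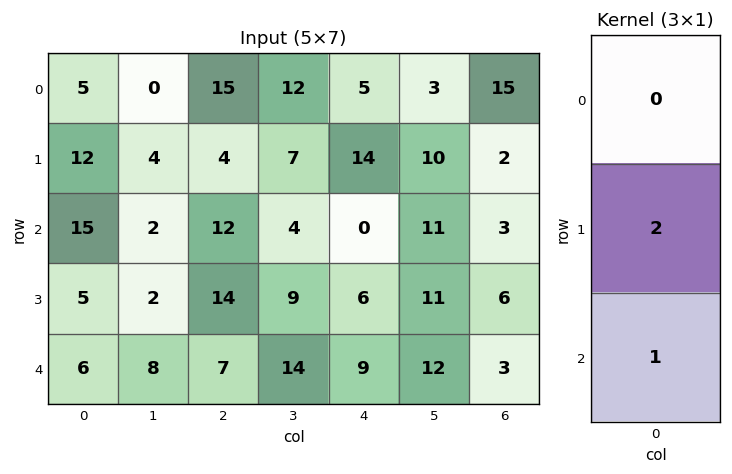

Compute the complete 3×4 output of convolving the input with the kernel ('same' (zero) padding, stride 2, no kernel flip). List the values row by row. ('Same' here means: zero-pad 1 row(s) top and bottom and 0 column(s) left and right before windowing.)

22 34 24 32
35 38 6 12
12 14 18 6

Output[0,0]: The receptive field on the zero-padded input at this output position is [0 / 5 / 12]. Elementwise product with the kernel and sum: 5·2 + 12·1.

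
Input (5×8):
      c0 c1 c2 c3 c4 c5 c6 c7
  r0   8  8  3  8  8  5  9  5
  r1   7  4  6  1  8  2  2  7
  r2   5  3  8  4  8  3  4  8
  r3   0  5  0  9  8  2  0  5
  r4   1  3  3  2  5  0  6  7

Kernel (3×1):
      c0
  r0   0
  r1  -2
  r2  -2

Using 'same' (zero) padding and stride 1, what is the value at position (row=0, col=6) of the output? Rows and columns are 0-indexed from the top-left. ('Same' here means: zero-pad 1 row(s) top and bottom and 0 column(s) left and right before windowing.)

The receptive field on the zero-padded input at this output position is [0 / 9 / 2]. Elementwise product with the kernel and sum: 9·-2 + 2·-2.

-22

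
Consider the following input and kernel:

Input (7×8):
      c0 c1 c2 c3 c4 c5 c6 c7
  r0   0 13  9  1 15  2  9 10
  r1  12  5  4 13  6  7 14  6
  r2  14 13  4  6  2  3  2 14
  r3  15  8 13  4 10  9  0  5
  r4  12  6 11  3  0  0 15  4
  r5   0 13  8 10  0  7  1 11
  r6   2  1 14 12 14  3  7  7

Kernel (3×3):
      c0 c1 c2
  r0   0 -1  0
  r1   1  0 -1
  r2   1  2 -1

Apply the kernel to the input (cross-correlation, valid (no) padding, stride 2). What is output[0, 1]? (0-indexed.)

The receptive field on the input at this output position is [9 1 15 / 4 13 6 / 4 6 2]. Elementwise product with the kernel and sum: 1·-1 + 4·1 + 6·-1 + 4·1 + 6·2 + 2·-1.

11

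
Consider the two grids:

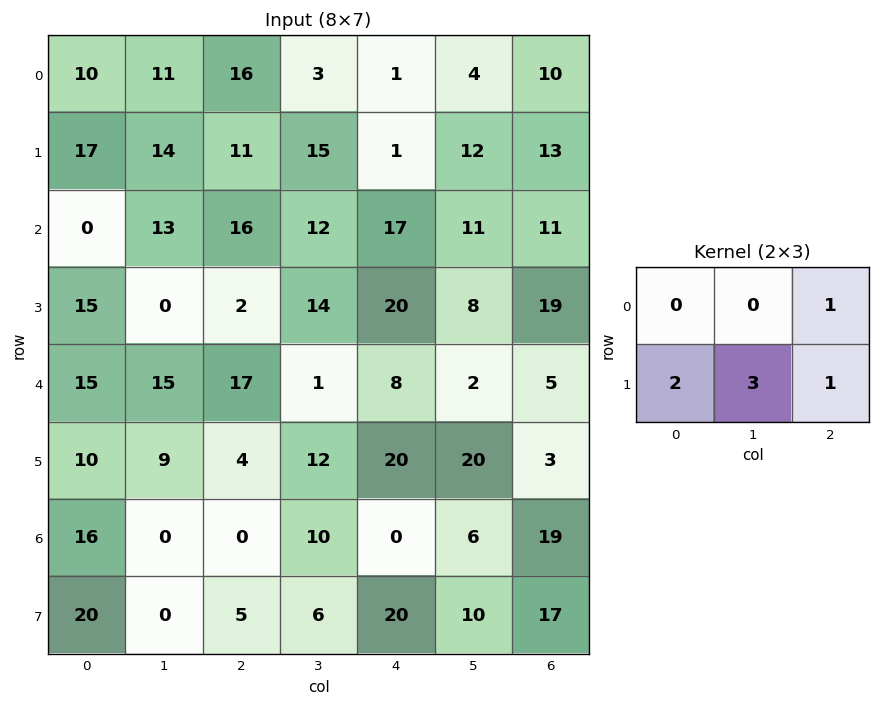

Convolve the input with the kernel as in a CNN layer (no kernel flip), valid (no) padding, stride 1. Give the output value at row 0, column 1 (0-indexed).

79

The receptive field on the input at this output position is [11 16 3 / 14 11 15]. Elementwise product with the kernel and sum: 3·1 + 14·2 + 11·3 + 15·1.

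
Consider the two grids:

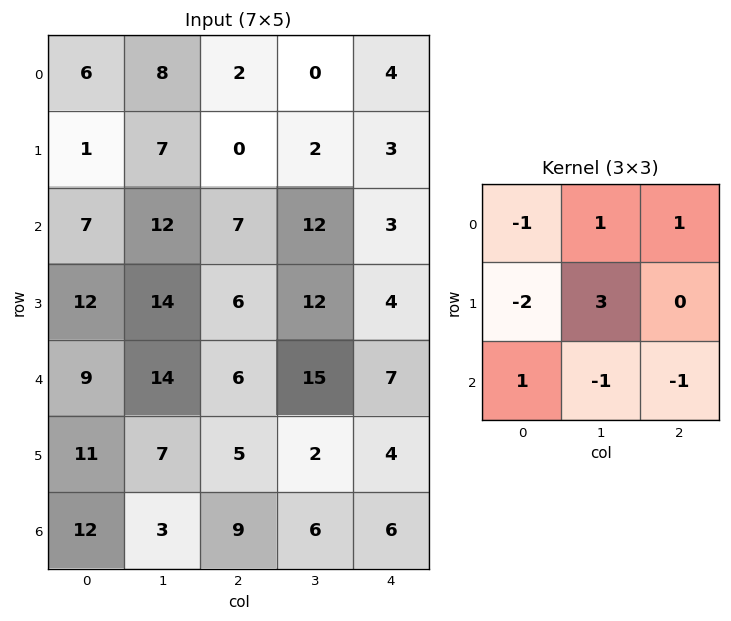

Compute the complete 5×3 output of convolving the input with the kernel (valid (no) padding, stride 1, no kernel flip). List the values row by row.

11 -27 0
20 -12 17
19 -10 16
31 -6 42
10 -4 9

Output[0,0]: The receptive field on the input at this output position is [6 8 2 / 1 7 0 / 7 12 7]. Elementwise product with the kernel and sum: 6·-1 + 8·1 + 2·1 + 1·-2 + 7·3 + 7·1 + 12·-1 + 7·-1.
Output[0,1]: The receptive field on the input at this output position is [8 2 0 / 7 0 2 / 12 7 12]. Elementwise product with the kernel and sum: 8·-1 + 2·1 + 0·1 + 7·-2 + 0·3 + 12·1 + 7·-1 + 12·-1.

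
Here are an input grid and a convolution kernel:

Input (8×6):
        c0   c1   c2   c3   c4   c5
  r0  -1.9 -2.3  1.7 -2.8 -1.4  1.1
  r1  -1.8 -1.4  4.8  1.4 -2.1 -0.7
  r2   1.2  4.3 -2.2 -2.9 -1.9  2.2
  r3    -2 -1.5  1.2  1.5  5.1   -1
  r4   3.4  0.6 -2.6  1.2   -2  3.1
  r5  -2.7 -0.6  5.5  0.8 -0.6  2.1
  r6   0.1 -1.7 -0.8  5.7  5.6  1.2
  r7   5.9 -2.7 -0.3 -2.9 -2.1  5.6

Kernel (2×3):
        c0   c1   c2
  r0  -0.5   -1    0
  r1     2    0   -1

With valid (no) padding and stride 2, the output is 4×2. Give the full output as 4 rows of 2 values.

Output[0,0]: The receptive field on the input at this output position is [-1.9 -2.3 1.7 / -1.8 -1.4 4.8]. Elementwise product with the kernel and sum: -1.9·-0.5 + -2.3·-1 + -1.8·2 + 4.8·-1.
Output[0,1]: The receptive field on the input at this output position is [1.7 -2.8 -1.4 / 4.8 1.4 -2.1]. Elementwise product with the kernel and sum: 1.7·-0.5 + -2.8·-1 + 4.8·2 + -2.1·-1.

-5.15 13.65
-10.1 1.3
-13.2 11.7
13.75 -3.8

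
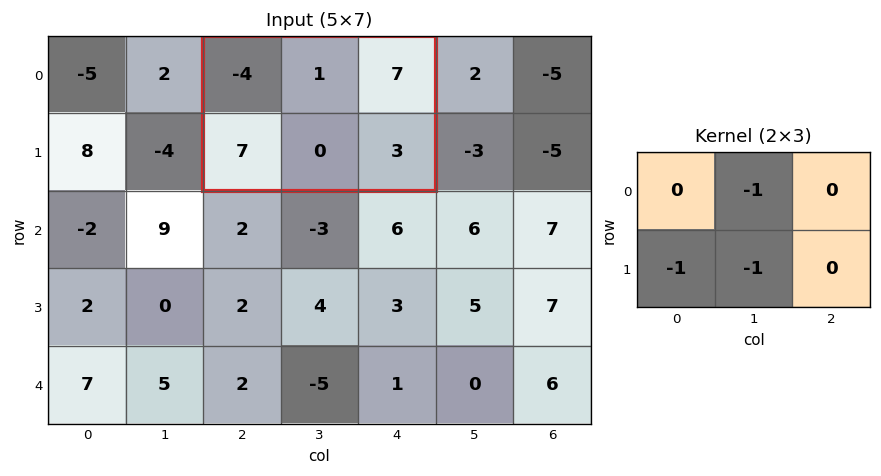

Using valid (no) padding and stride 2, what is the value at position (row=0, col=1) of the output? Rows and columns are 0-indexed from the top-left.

The receptive field on the input at this output position is [-4 1 7 / 7 0 3]. Elementwise product with the kernel and sum: 1·-1 + 7·-1 + 0·-1.

-8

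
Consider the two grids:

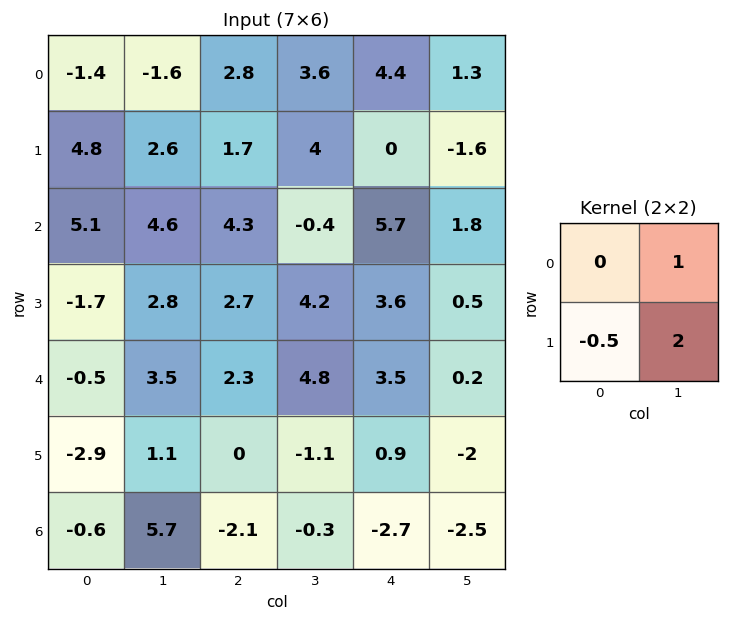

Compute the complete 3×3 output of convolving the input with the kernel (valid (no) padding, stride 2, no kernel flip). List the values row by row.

Output[0,0]: The receptive field on the input at this output position is [-1.4 -1.6 / 4.8 2.6]. Elementwise product with the kernel and sum: -1.6·1 + 4.8·-0.5 + 2.6·2.

1.2 10.75 -1.9
11.05 6.65 1
7.15 2.6 -4.25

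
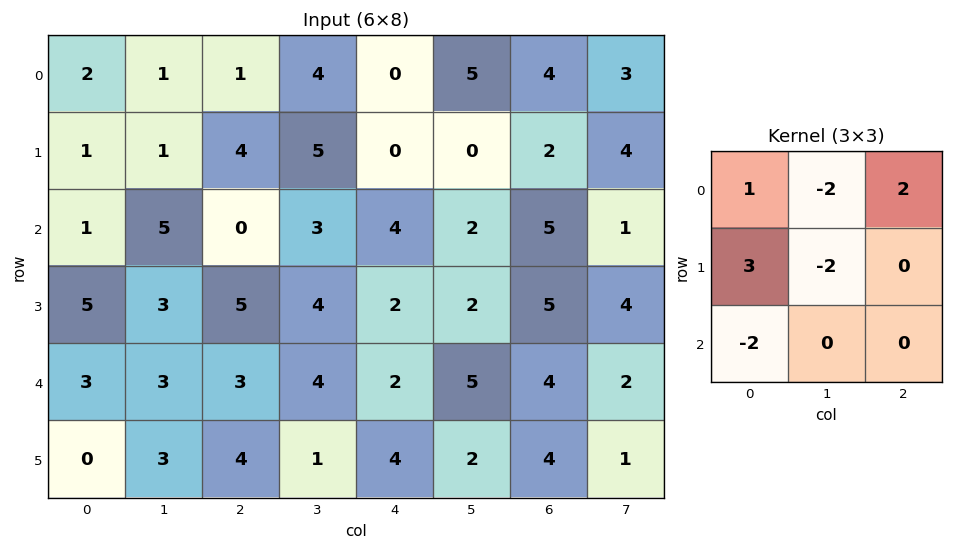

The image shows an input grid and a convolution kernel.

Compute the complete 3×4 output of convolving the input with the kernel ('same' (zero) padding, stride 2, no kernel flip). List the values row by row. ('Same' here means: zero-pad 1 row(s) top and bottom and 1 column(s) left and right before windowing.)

-4 -1 2 7
-2 12 -2 -4
-10 -2 10 3

Output[0,0]: The receptive field on the zero-padded input at this output position is [0 0 0 / 0 2 1 / 0 1 1]. Elementwise product with the kernel and sum: 0·1 + 0·-2 + 0·2 + 0·3 + 2·-2 + 0·-2.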